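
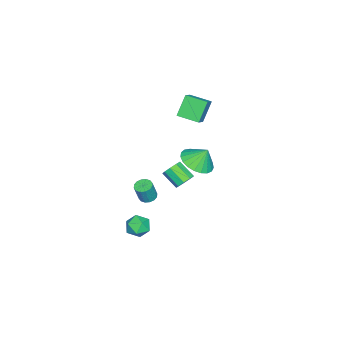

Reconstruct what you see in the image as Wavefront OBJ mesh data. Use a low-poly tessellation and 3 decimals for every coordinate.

v 0.987 3.691 1.73
v 1.589 3.547 1.777
v 1.314 2.625 2.476
v 0.713 2.769 2.43
v 1.479 3.815 2.087
v 1.204 2.893 2.786
v 1.14 4.025 2.23
v 0.865 3.103 2.93
v 0.729 4.079 2.139
v 0.454 3.156 2.839
v 0.439 3.951 1.857
v 0.164 3.029 2.557
v 0.406 3.702 1.516
v 0.131 2.779 2.216
v 0.645 3.448 1.274
v 0.37 2.525 1.974
v 1.044 3.307 1.246
v 0.769 2.385 1.946
v 1.417 3.347 1.445
v 1.142 2.424 2.145
v 2.778 2.345 -0.498
v 3.51 2.266 -0.248
v 3.01 1.534 -1.432
v 3.742 1.455 -1.182
v 3.154 1.172 -0.759
v 3.011 1.673 -0.181
v 3.509 2.127 -1.499
v 3.366 2.628 -0.921
v 3.962 2.131 -0.867
v 3.743 1.541 -0.409
v 2.777 2.259 -1.271
v 2.558 1.669 -0.813
v -3.258 2.635 0.017
v -2.731 1.847 0.533
v -3.402 3.225 1.063
v -2.397 2.125 0.423
v -2.211 2.492 0.242
v -2.207 2.884 0.022
v -2.384 3.232 -0.199
v -2.712 3.478 -0.382
v -3.135 3.577 -0.497
v -3.579 3.514 -0.523
v -3.967 3.299 -0.455
v -4.233 2.969 -0.306
v -4.33 2.582 -0.101
v -4.242 2.203 0.124
v -3.983 1.9 0.331
v -3.599 1.723 0.483
v -3.156 1.704 0.555
v -3.976 1.357 3.106
v -4.81 1.536 4.315
v -3.999 2.67 2.895
v -4.832 2.85 4.105
v -3.068 1.47 3.715
v -3.901 1.65 4.925
v -3.09 2.784 3.505
v -3.924 2.963 4.714
v 3.498 2.614 2.093
v 3.909 2.902 2.003
v 4.233 2.775 3.078
v 3.822 2.486 3.167
v 3.722 3.072 2.079
v 4.046 2.944 3.154
v 3.474 3.119 2.159
v 3.799 2.991 3.234
v 3.234 3.03 2.222
v 3.558 2.903 3.297
v 3.064 2.83 2.249
v 3.388 2.703 3.324
v 3.01 2.572 2.235
v 3.334 2.445 3.31
v 3.087 2.325 2.182
v 3.411 2.198 3.257
v 3.274 2.156 2.106
v 3.598 2.028 3.181
v 3.521 2.109 2.026
v 3.846 1.981 3.101
v 3.762 2.197 1.963
v 4.086 2.07 3.038
v 3.932 2.397 1.936
v 4.256 2.27 3.011
v 3.986 2.655 1.95
v 4.31 2.528 3.025
f 2 1 5
f 2 5 3
f 3 5 6
f 3 6 4
f 5 1 7
f 5 7 6
f 6 7 8
f 6 8 4
f 7 1 9
f 7 9 8
f 8 9 10
f 8 10 4
f 9 1 11
f 9 11 10
f 10 11 12
f 10 12 4
f 11 1 13
f 11 13 12
f 12 13 14
f 12 14 4
f 13 1 15
f 13 15 14
f 14 15 16
f 14 16 4
f 15 1 17
f 15 17 16
f 16 17 18
f 16 18 4
f 17 1 19
f 17 19 18
f 18 19 20
f 18 20 4
f 19 1 2
f 19 2 20
f 20 2 3
f 20 3 4
f 21 32 26
f 21 26 22
f 21 22 28
f 21 28 31
f 21 31 32
f 22 26 30
f 26 32 25
f 32 31 23
f 31 28 27
f 28 22 29
f 24 30 25
f 24 25 23
f 24 23 27
f 24 27 29
f 24 29 30
f 25 30 26
f 23 25 32
f 27 23 31
f 29 27 28
f 30 29 22
f 34 33 36
f 34 36 35
f 36 33 37
f 36 37 35
f 37 33 38
f 37 38 35
f 38 33 39
f 38 39 35
f 39 33 40
f 39 40 35
f 40 33 41
f 40 41 35
f 41 33 42
f 41 42 35
f 42 33 43
f 42 43 35
f 43 33 44
f 43 44 35
f 44 33 45
f 44 45 35
f 45 33 46
f 45 46 35
f 46 33 47
f 46 47 35
f 47 33 48
f 47 48 35
f 48 33 49
f 48 49 35
f 49 33 34
f 49 34 35
f 51 53 50
f 54 51 50
f 50 53 52
f 52 54 50
f 51 57 53
f 55 51 54
f 55 57 51
f 53 57 52
f 56 54 52
f 52 57 56
f 56 55 54
f 57 55 56
f 59 58 62
f 59 62 60
f 60 62 63
f 60 63 61
f 62 58 64
f 62 64 63
f 63 64 65
f 63 65 61
f 64 58 66
f 64 66 65
f 65 66 67
f 65 67 61
f 66 58 68
f 66 68 67
f 67 68 69
f 67 69 61
f 68 58 70
f 68 70 69
f 69 70 71
f 69 71 61
f 70 58 72
f 70 72 71
f 71 72 73
f 71 73 61
f 72 58 74
f 72 74 73
f 73 74 75
f 73 75 61
f 74 58 76
f 74 76 75
f 75 76 77
f 75 77 61
f 76 58 78
f 76 78 77
f 77 78 79
f 77 79 61
f 78 58 80
f 78 80 79
f 79 80 81
f 79 81 61
f 80 58 82
f 80 82 81
f 81 82 83
f 81 83 61
f 82 58 59
f 82 59 83
f 83 59 60
f 83 60 61



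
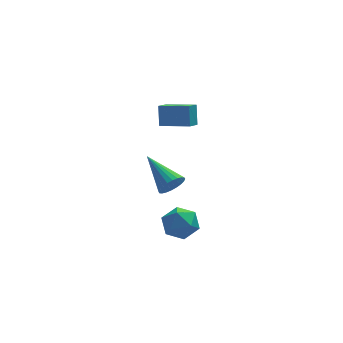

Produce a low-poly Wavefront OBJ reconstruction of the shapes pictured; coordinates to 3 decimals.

v 3.353 2.21 2.046
v 3.391 2.795 3.127
v 1.925 3.025 1.655
v 1.963 3.61 2.737
v 3.817 2.85 1.683
v 3.855 3.435 2.765
v 2.389 3.665 1.293
v 2.427 4.25 2.374
v 1.241 -2.876 -0.733
v 1.732 -2.315 -1.413
v 2.508 -3.905 -0.667
v 2.999 -3.344 -1.347
v 2.84 -2.986 -0.417
v 2.057 -2.35 -0.457
v 2.183 -3.87 -1.623
v 1.4 -3.234 -1.663
v 2.314 -2.929 -1.963
v 2.72 -2.382 -1.218
v 1.52 -3.838 -0.862
v 1.926 -3.291 -0.117
v 1.855 -2.088 0.957
v 2.14 -1.629 0.437
v 0.885 -0.392 1.923
v 1.885 -1.705 0.313
v 1.626 -1.838 0.288
v 1.402 -2.01 0.365
v 1.247 -2.194 0.531
v 1.184 -2.362 0.763
v 1.224 -2.488 1.024
v 1.36 -2.553 1.275
v 1.571 -2.547 1.478
v 1.825 -2.472 1.601
v 2.084 -2.338 1.626
v 2.308 -2.166 1.55
v 2.464 -1.983 1.383
v 2.526 -1.815 1.151
v 2.486 -1.689 0.89
v 2.351 -1.624 0.639
f 2 4 1
f 5 2 1
f 1 4 3
f 3 5 1
f 2 8 4
f 6 2 5
f 6 8 2
f 4 8 3
f 7 5 3
f 3 8 7
f 7 6 5
f 8 6 7
f 9 20 14
f 9 14 10
f 9 10 16
f 9 16 19
f 9 19 20
f 10 14 18
f 14 20 13
f 20 19 11
f 19 16 15
f 16 10 17
f 12 18 13
f 12 13 11
f 12 11 15
f 12 15 17
f 12 17 18
f 13 18 14
f 11 13 20
f 15 11 19
f 17 15 16
f 18 17 10
f 22 21 24
f 22 24 23
f 24 21 25
f 24 25 23
f 25 21 26
f 25 26 23
f 26 21 27
f 26 27 23
f 27 21 28
f 27 28 23
f 28 21 29
f 28 29 23
f 29 21 30
f 29 30 23
f 30 21 31
f 30 31 23
f 31 21 32
f 31 32 23
f 32 21 33
f 32 33 23
f 33 21 34
f 33 34 23
f 34 21 35
f 34 35 23
f 35 21 36
f 35 36 23
f 36 21 37
f 36 37 23
f 37 21 38
f 37 38 23
f 38 21 22
f 38 22 23



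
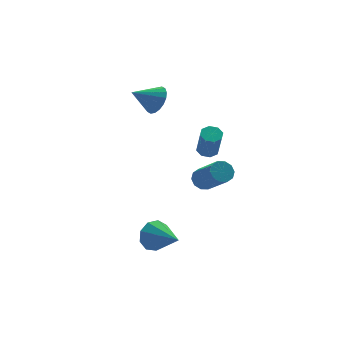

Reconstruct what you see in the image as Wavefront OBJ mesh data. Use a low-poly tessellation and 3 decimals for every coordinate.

v -1.931 -3.082 -3.631
v -1.578 -2.685 -2.868
v -1.389 -4.798 -2.989
v -2.187 -2.841 -2.77
v -2.676 -3.11 -3.075
v -2.817 -3.366 -3.64
v -2.543 -3.489 -4.201
v -1.983 -3.423 -4.495
v -1.399 -3.197 -4.385
v -1.063 -2.917 -3.922
v -1.134 -2.715 -3.323
v 0.55 2.644 2.29
v 0.944 2.218 2.99
v -0.75 2.756 3.09
v 1.024 2.608 3.065
v 1.01 3.005 2.987
v 0.905 3.33 2.771
v 0.729 3.52 2.459
v 0.518 3.537 2.114
v 0.313 3.376 1.804
v 0.155 3.071 1.59
v 0.075 2.681 1.514
v 0.089 2.284 1.593
v 0.194 1.958 1.809
v 0.37 1.768 2.121
v 0.581 1.752 2.466
v 0.786 1.912 2.776
v 2.163 -0.18 -0.154
v 2.644 0.119 0.013
v 2.537 -0.581 1.58
v 2.057 -0.88 1.414
v 2.262 0.349 0.089
v 2.156 -0.352 1.657
v 1.823 0.268 0.023
v 1.716 -0.432 1.591
v 1.583 -0.075 -0.146
v 1.476 -0.775 1.421
v 1.683 -0.479 -0.32
v 1.576 -1.179 1.247
v 2.064 -0.708 -0.397
v 1.958 -1.409 1.171
v 2.504 -0.628 -0.331
v 2.397 -1.328 1.237
v 2.744 -0.285 -0.161
v 2.637 -0.985 1.406
v 2.314 0.653 -2.918
v 2.937 0.913 -2.778
v 3.27 -0.653 -1.343
v 2.646 -0.913 -1.482
v 2.657 1.095 -2.514
v 2.989 -0.47 -1.079
v 2.245 1.109 -2.404
v 2.578 -0.457 -0.969
v 1.859 0.948 -2.49
v 2.192 -0.618 -1.055
v 1.647 0.675 -2.739
v 1.98 -0.891 -1.304
v 1.69 0.393 -3.057
v 2.023 -1.173 -1.622
v 1.971 0.21 -3.321
v 2.303 -1.355 -1.886
v 2.382 0.197 -3.431
v 2.715 -1.369 -1.996
v 2.768 0.358 -3.345
v 3.101 -1.208 -1.91
v 2.98 0.631 -3.096
v 3.313 -0.935 -1.661
f 2 1 4
f 2 4 3
f 4 1 5
f 4 5 3
f 5 1 6
f 5 6 3
f 6 1 7
f 6 7 3
f 7 1 8
f 7 8 3
f 8 1 9
f 8 9 3
f 9 1 10
f 9 10 3
f 10 1 11
f 10 11 3
f 11 1 2
f 11 2 3
f 13 12 15
f 13 15 14
f 15 12 16
f 15 16 14
f 16 12 17
f 16 17 14
f 17 12 18
f 17 18 14
f 18 12 19
f 18 19 14
f 19 12 20
f 19 20 14
f 20 12 21
f 20 21 14
f 21 12 22
f 21 22 14
f 22 12 23
f 22 23 14
f 23 12 24
f 23 24 14
f 24 12 25
f 24 25 14
f 25 12 26
f 25 26 14
f 26 12 27
f 26 27 14
f 27 12 13
f 27 13 14
f 29 28 32
f 29 32 30
f 30 32 33
f 30 33 31
f 32 28 34
f 32 34 33
f 33 34 35
f 33 35 31
f 34 28 36
f 34 36 35
f 35 36 37
f 35 37 31
f 36 28 38
f 36 38 37
f 37 38 39
f 37 39 31
f 38 28 40
f 38 40 39
f 39 40 41
f 39 41 31
f 40 28 42
f 40 42 41
f 41 42 43
f 41 43 31
f 42 28 44
f 42 44 43
f 43 44 45
f 43 45 31
f 44 28 29
f 44 29 45
f 45 29 30
f 45 30 31
f 47 46 50
f 47 50 48
f 48 50 51
f 48 51 49
f 50 46 52
f 50 52 51
f 51 52 53
f 51 53 49
f 52 46 54
f 52 54 53
f 53 54 55
f 53 55 49
f 54 46 56
f 54 56 55
f 55 56 57
f 55 57 49
f 56 46 58
f 56 58 57
f 57 58 59
f 57 59 49
f 58 46 60
f 58 60 59
f 59 60 61
f 59 61 49
f 60 46 62
f 60 62 61
f 61 62 63
f 61 63 49
f 62 46 64
f 62 64 63
f 63 64 65
f 63 65 49
f 64 46 66
f 64 66 65
f 65 66 67
f 65 67 49
f 66 46 47
f 66 47 67
f 67 47 48
f 67 48 49



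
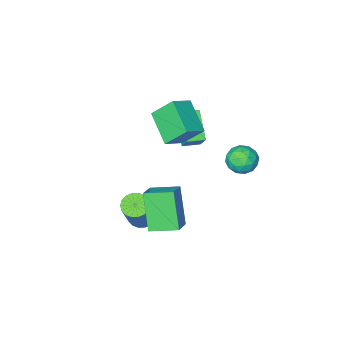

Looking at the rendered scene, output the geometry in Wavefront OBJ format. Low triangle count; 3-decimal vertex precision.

v 0.375 3.109 0.439
v 0.041 2.07 2.245
v 1.15 3.811 0.987
v 0.815 2.772 2.793
v 1.445 2.188 0.107
v 1.11 1.149 1.913
v 2.219 2.89 0.655
v 1.885 1.851 2.461
v -2.164 -1.369 1.76
v -2.389 -3.03 2.717
v -2.91 -0.588 2.94
v -3.135 -2.249 3.897
v -1.085 -1.191 2.323
v -1.31 -2.852 3.28
v -1.831 -0.41 3.503
v -2.056 -2.071 4.46
v -4.293 1.945 1.693
v -3.787 2.297 2.281
v -3.593 0.763 1.799
v -3.087 1.115 2.387
v -3.904 0.955 2.569
v -4.336 1.686 2.503
v -3.044 1.374 1.577
v -3.476 2.105 1.511
v -3.015 1.944 2.209
v -3.547 1.685 2.822
v -3.833 1.375 1.258
v -4.365 1.116 1.871
v -4.101 2.225 1.977
v -3.279 0.835 2.103
v -3.759 0.741 2.209
v -3.462 0.948 2.555
v -4.424 1.866 2.108
v -4.127 2.073 2.453
v -4.196 1.283 2.623
v -3.253 0.987 1.627
v -2.956 1.194 1.972
v -3.918 2.112 1.525
v -3.621 2.319 1.871
v -3.184 1.777 1.457
v -3.35 2.225 2.281
v -2.939 1.529 2.344
v -2.913 1.682 1.868
v -3.167 2.112 1.829
v -3.663 2.072 2.641
v -3.252 1.377 2.704
v -3.732 1.283 2.81
v -3.986 1.713 2.772
v -3.209 1.865 2.599
v -4.128 1.683 1.376
v -3.717 0.988 1.439
v -3.394 1.347 1.308
v -3.648 1.777 1.27
v -4.441 1.531 1.736
v -4.03 0.835 1.799
v -4.213 0.948 2.251
v -4.467 1.378 2.212
v -4.171 1.195 1.481
v -3.874 -2.478 0.001
v -4.348 -3.849 1.067
v -3.742 -1.787 0.948
v -4.216 -3.158 2.014
v -2.964 -2.742 0.066
v -3.438 -4.113 1.132
v -2.832 -2.051 1.013
v -3.306 -3.422 2.079
v 0.892 -0.024 -1.33
v 1.331 0.394 -1.681
v 2.106 1.142 0.179
v 1.668 0.724 0.53
v 1.077 0.572 -1.647
v 1.852 1.32 0.213
v 0.787 0.632 -1.55
v 1.562 1.38 0.31
v 0.518 0.562 -1.41
v 1.293 1.31 0.45
v 0.323 0.376 -1.254
v 1.098 1.124 0.607
v 0.241 0.11 -1.113
v 1.016 0.859 0.748
v 0.288 -0.182 -1.015
v 1.063 0.567 0.846
v 0.454 -0.442 -0.979
v 1.229 0.306 0.881
v 0.708 -0.62 -1.013
v 1.483 0.128 0.847
v 0.998 -0.68 -1.11
v 1.773 0.068 0.75
v 1.267 -0.61 -1.25
v 2.042 0.138 0.61
v 1.462 -0.424 -1.407
v 2.237 0.324 0.454
v 1.544 -0.159 -1.548
v 2.319 0.59 0.313
v 1.497 0.133 -1.646
v 2.272 0.882 0.215
f 2 4 1
f 5 2 1
f 1 4 3
f 3 5 1
f 2 8 4
f 6 2 5
f 6 8 2
f 4 8 3
f 7 5 3
f 3 8 7
f 7 6 5
f 8 6 7
f 10 12 9
f 13 10 9
f 9 12 11
f 11 13 9
f 10 16 12
f 14 10 13
f 14 16 10
f 12 16 11
f 15 13 11
f 11 16 15
f 15 14 13
f 16 14 15
f 17 54 33
f 54 28 57
f 33 57 22
f 54 57 33
f 17 33 29
f 33 22 34
f 29 34 18
f 33 34 29
f 17 29 38
f 29 18 39
f 38 39 24
f 29 39 38
f 17 38 50
f 38 24 53
f 50 53 27
f 38 53 50
f 17 50 54
f 50 27 58
f 54 58 28
f 50 58 54
f 18 34 45
f 34 22 48
f 45 48 26
f 34 48 45
f 22 57 35
f 57 28 56
f 35 56 21
f 57 56 35
f 28 58 55
f 58 27 51
f 55 51 19
f 58 51 55
f 27 53 52
f 53 24 40
f 52 40 23
f 53 40 52
f 24 39 44
f 39 18 41
f 44 41 25
f 39 41 44
f 20 46 32
f 46 26 47
f 32 47 21
f 46 47 32
f 20 32 30
f 32 21 31
f 30 31 19
f 32 31 30
f 20 30 37
f 30 19 36
f 37 36 23
f 30 36 37
f 20 37 42
f 37 23 43
f 42 43 25
f 37 43 42
f 20 42 46
f 42 25 49
f 46 49 26
f 42 49 46
f 21 47 35
f 47 26 48
f 35 48 22
f 47 48 35
f 19 31 55
f 31 21 56
f 55 56 28
f 31 56 55
f 23 36 52
f 36 19 51
f 52 51 27
f 36 51 52
f 25 43 44
f 43 23 40
f 44 40 24
f 43 40 44
f 26 49 45
f 49 25 41
f 45 41 18
f 49 41 45
f 60 62 59
f 63 60 59
f 59 62 61
f 61 63 59
f 60 66 62
f 64 60 63
f 64 66 60
f 62 66 61
f 65 63 61
f 61 66 65
f 65 64 63
f 66 64 65
f 68 67 71
f 68 71 69
f 69 71 72
f 69 72 70
f 71 67 73
f 71 73 72
f 72 73 74
f 72 74 70
f 73 67 75
f 73 75 74
f 74 75 76
f 74 76 70
f 75 67 77
f 75 77 76
f 76 77 78
f 76 78 70
f 77 67 79
f 77 79 78
f 78 79 80
f 78 80 70
f 79 67 81
f 79 81 80
f 80 81 82
f 80 82 70
f 81 67 83
f 81 83 82
f 82 83 84
f 82 84 70
f 83 67 85
f 83 85 84
f 84 85 86
f 84 86 70
f 85 67 87
f 85 87 86
f 86 87 88
f 86 88 70
f 87 67 89
f 87 89 88
f 88 89 90
f 88 90 70
f 89 67 91
f 89 91 90
f 90 91 92
f 90 92 70
f 91 67 93
f 91 93 92
f 92 93 94
f 92 94 70
f 93 67 95
f 93 95 94
f 94 95 96
f 94 96 70
f 95 67 68
f 95 68 96
f 96 68 69
f 96 69 70



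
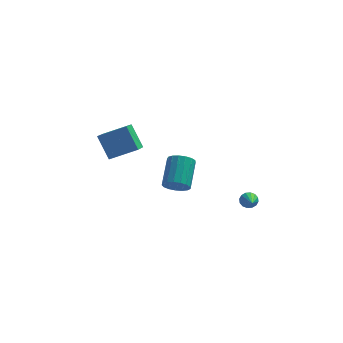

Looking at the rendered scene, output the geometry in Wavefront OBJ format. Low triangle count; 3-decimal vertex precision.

v -0.486 -1.861 -3.154
v 0.089 -1.622 -3.59
v 0.26 -0.12 -2.542
v -0.314 -0.359 -2.106
v -0.205 -1.478 -3.748
v -0.034 0.024 -2.699
v -0.564 -1.422 -3.77
v -0.393 0.08 -2.721
v -0.905 -1.467 -3.651
v -0.734 0.035 -2.602
v -1.15 -1.601 -3.418
v -0.978 -0.099 -2.369
v -1.242 -1.796 -3.125
v -1.071 -0.294 -2.076
v -1.161 -2.005 -2.838
v -0.99 -0.503 -1.789
v -0.926 -2.181 -2.624
v -0.755 -0.679 -1.575
v -0.589 -2.284 -2.532
v -0.418 -0.782 -1.483
v -0.229 -2.29 -2.582
v -0.058 -0.788 -1.533
v 0.072 -2.198 -2.763
v 0.243 -0.696 -1.714
v 0.246 -2.028 -3.034
v 0.417 -0.526 -1.985
v 0.252 -1.821 -3.333
v 0.423 -0.319 -2.284
v 3.307 -2.616 -3.509
v 3.492 -2.82 -3.926
v 3.513 -4.104 -2.691
v 3.697 -2.723 -3.802
v 3.798 -2.598 -3.599
v 3.767 -2.477 -3.372
v 3.613 -2.394 -3.182
v 3.377 -2.37 -3.079
v 3.122 -2.412 -3.091
v 2.916 -2.509 -3.215
v 2.815 -2.634 -3.418
v 2.846 -2.755 -3.645
v 3.001 -2.838 -3.836
v 3.237 -2.862 -3.938
v -5.058 2.388 -2.263
v -3.499 2.635 -1.58
v -4.939 4.013 -3.12
v -3.38 4.259 -2.436
v -4.36 1.641 -3.584
v -2.801 1.887 -2.9
v -4.241 3.265 -4.44
v -2.682 3.512 -3.757
f 2 1 5
f 2 5 3
f 3 5 6
f 3 6 4
f 5 1 7
f 5 7 6
f 6 7 8
f 6 8 4
f 7 1 9
f 7 9 8
f 8 9 10
f 8 10 4
f 9 1 11
f 9 11 10
f 10 11 12
f 10 12 4
f 11 1 13
f 11 13 12
f 12 13 14
f 12 14 4
f 13 1 15
f 13 15 14
f 14 15 16
f 14 16 4
f 15 1 17
f 15 17 16
f 16 17 18
f 16 18 4
f 17 1 19
f 17 19 18
f 18 19 20
f 18 20 4
f 19 1 21
f 19 21 20
f 20 21 22
f 20 22 4
f 21 1 23
f 21 23 22
f 22 23 24
f 22 24 4
f 23 1 25
f 23 25 24
f 24 25 26
f 24 26 4
f 25 1 27
f 25 27 26
f 26 27 28
f 26 28 4
f 27 1 2
f 27 2 28
f 28 2 3
f 28 3 4
f 30 29 32
f 30 32 31
f 32 29 33
f 32 33 31
f 33 29 34
f 33 34 31
f 34 29 35
f 34 35 31
f 35 29 36
f 35 36 31
f 36 29 37
f 36 37 31
f 37 29 38
f 37 38 31
f 38 29 39
f 38 39 31
f 39 29 40
f 39 40 31
f 40 29 41
f 40 41 31
f 41 29 42
f 41 42 31
f 42 29 30
f 42 30 31
f 44 46 43
f 47 44 43
f 43 46 45
f 45 47 43
f 44 50 46
f 48 44 47
f 48 50 44
f 46 50 45
f 49 47 45
f 45 50 49
f 49 48 47
f 50 48 49



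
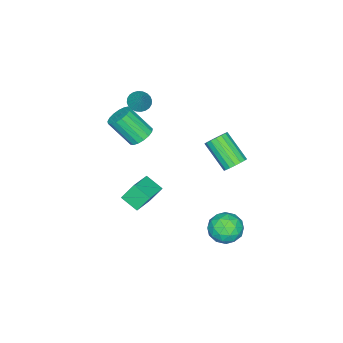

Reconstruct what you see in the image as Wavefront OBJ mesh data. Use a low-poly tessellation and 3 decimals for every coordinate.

v -0.669 -4.129 2.314
v -0.06 -3.978 1.904
v 0.009 -3.411 3.586
v -0.222 -3.739 1.856
v -0.452 -3.56 1.877
v -0.716 -3.467 1.965
v -0.972 -3.476 2.106
v -1.182 -3.583 2.279
v -1.314 -3.774 2.457
v -1.348 -4.019 2.614
v -1.278 -4.281 2.725
v -1.116 -4.52 2.773
v -0.885 -4.699 2.752
v -0.622 -4.791 2.664
v -0.366 -4.783 2.522
v -0.156 -4.675 2.35
v -0.024 -4.484 2.171
v 0.01 -4.239 2.015
v 1.195 3.654 1.637
v 1.808 3.278 1.39
v 1.397 1.71 2.756
v 0.785 2.086 3.003
v 1.935 3.483 1.663
v 1.525 1.915 3.029
v 1.893 3.726 1.929
v 1.482 2.158 3.296
v 1.691 3.953 2.129
v 1.28 2.385 3.496
v 1.375 4.112 2.216
v 0.965 2.544 3.583
v 1.018 4.165 2.171
v 0.608 2.597 3.537
v 0.702 4.102 2.003
v 0.291 2.534 3.369
v 0.499 3.936 1.751
v 0.088 2.368 3.117
v 0.455 3.705 1.473
v 0.044 2.137 2.839
v 0.581 3.463 1.233
v 0.17 1.895 2.599
v 0.847 3.264 1.085
v 0.437 1.696 2.451
v 1.194 3.155 1.064
v 0.783 1.587 2.43
v 1.54 3.16 1.174
v 1.13 1.592 2.54
v 2.679 4.858 -3.008
v 3.096 4.278 -3.877
v 1.764 3.382 -2.463
v 2.181 2.802 -3.332
v 2.858 3.121 -2.492
v 3.424 4.033 -2.829
v 1.436 3.627 -3.511
v 2.002 4.539 -3.848
v 2.328 3.517 -4.188
v 3.207 3.205 -3.558
v 1.653 4.455 -2.782
v 2.532 4.143 -2.152
v 2.968 4.698 -3.49
v 1.892 2.962 -2.85
v 2.29 3.15 -2.356
v 2.535 2.809 -2.867
v 3.16 4.554 -2.874
v 3.406 4.213 -3.385
v 3.265 3.533 -2.571
v 1.454 3.447 -2.955
v 1.7 3.106 -3.466
v 2.325 4.851 -3.473
v 2.57 4.51 -3.984
v 1.595 4.127 -3.769
v 2.762 3.91 -4.184
v 2.224 3.042 -3.864
v 1.786 3.527 -3.969
v 2.119 4.063 -4.167
v 3.278 3.726 -3.814
v 2.74 2.858 -3.494
v 3.138 3.046 -3
v 3.471 3.582 -3.198
v 2.827 3.279 -3.997
v 2.12 4.802 -2.846
v 1.582 3.934 -2.526
v 1.389 4.078 -3.142
v 1.722 4.614 -3.34
v 2.636 4.618 -2.476
v 2.098 3.75 -2.156
v 2.741 3.597 -2.173
v 3.074 4.133 -2.371
v 2.033 4.381 -2.343
v 2.195 -2.07 2.184
v 2.735 -1.515 2.509
v 3.106 -2.795 4.08
v 2.565 -3.35 3.756
v 2.383 -1.414 2.674
v 2.753 -2.694 4.246
v 1.987 -1.464 2.727
v 2.358 -2.743 4.298
v 1.639 -1.652 2.656
v 2.01 -2.932 4.227
v 1.419 -1.936 2.476
v 1.789 -3.216 4.048
v 1.376 -2.251 2.23
v 1.746 -3.531 3.801
v 1.521 -2.525 1.973
v 1.891 -3.804 3.544
v 1.82 -2.694 1.765
v 2.19 -3.974 3.336
v 2.205 -2.72 1.653
v 2.575 -4 3.224
v 2.588 -2.598 1.662
v 2.958 -3.877 3.233
v 2.881 -2.354 1.791
v 3.251 -3.634 3.362
v 3.016 -2.046 2.011
v 3.387 -3.326 3.582
v 2.964 -1.743 2.27
v 3.334 -3.023 3.841
v 2.764 -0.253 -1.334
v 2.728 -1.371 -0.752
v 4.417 -0.004 -0.752
v 4.381 -1.121 -0.17
v 3.239 -0.839 -2.43
v 3.203 -1.956 -1.848
v 4.892 -0.589 -1.848
v 4.856 -1.707 -1.266
f 2 1 4
f 2 4 3
f 4 1 5
f 4 5 3
f 5 1 6
f 5 6 3
f 6 1 7
f 6 7 3
f 7 1 8
f 7 8 3
f 8 1 9
f 8 9 3
f 9 1 10
f 9 10 3
f 10 1 11
f 10 11 3
f 11 1 12
f 11 12 3
f 12 1 13
f 12 13 3
f 13 1 14
f 13 14 3
f 14 1 15
f 14 15 3
f 15 1 16
f 15 16 3
f 16 1 17
f 16 17 3
f 17 1 18
f 17 18 3
f 18 1 2
f 18 2 3
f 20 19 23
f 20 23 21
f 21 23 24
f 21 24 22
f 23 19 25
f 23 25 24
f 24 25 26
f 24 26 22
f 25 19 27
f 25 27 26
f 26 27 28
f 26 28 22
f 27 19 29
f 27 29 28
f 28 29 30
f 28 30 22
f 29 19 31
f 29 31 30
f 30 31 32
f 30 32 22
f 31 19 33
f 31 33 32
f 32 33 34
f 32 34 22
f 33 19 35
f 33 35 34
f 34 35 36
f 34 36 22
f 35 19 37
f 35 37 36
f 36 37 38
f 36 38 22
f 37 19 39
f 37 39 38
f 38 39 40
f 38 40 22
f 39 19 41
f 39 41 40
f 40 41 42
f 40 42 22
f 41 19 43
f 41 43 42
f 42 43 44
f 42 44 22
f 43 19 45
f 43 45 44
f 44 45 46
f 44 46 22
f 45 19 20
f 45 20 46
f 46 20 21
f 46 21 22
f 47 84 63
f 84 58 87
f 63 87 52
f 84 87 63
f 47 63 59
f 63 52 64
f 59 64 48
f 63 64 59
f 47 59 68
f 59 48 69
f 68 69 54
f 59 69 68
f 47 68 80
f 68 54 83
f 80 83 57
f 68 83 80
f 47 80 84
f 80 57 88
f 84 88 58
f 80 88 84
f 48 64 75
f 64 52 78
f 75 78 56
f 64 78 75
f 52 87 65
f 87 58 86
f 65 86 51
f 87 86 65
f 58 88 85
f 88 57 81
f 85 81 49
f 88 81 85
f 57 83 82
f 83 54 70
f 82 70 53
f 83 70 82
f 54 69 74
f 69 48 71
f 74 71 55
f 69 71 74
f 50 76 62
f 76 56 77
f 62 77 51
f 76 77 62
f 50 62 60
f 62 51 61
f 60 61 49
f 62 61 60
f 50 60 67
f 60 49 66
f 67 66 53
f 60 66 67
f 50 67 72
f 67 53 73
f 72 73 55
f 67 73 72
f 50 72 76
f 72 55 79
f 76 79 56
f 72 79 76
f 51 77 65
f 77 56 78
f 65 78 52
f 77 78 65
f 49 61 85
f 61 51 86
f 85 86 58
f 61 86 85
f 53 66 82
f 66 49 81
f 82 81 57
f 66 81 82
f 55 73 74
f 73 53 70
f 74 70 54
f 73 70 74
f 56 79 75
f 79 55 71
f 75 71 48
f 79 71 75
f 90 89 93
f 90 93 91
f 91 93 94
f 91 94 92
f 93 89 95
f 93 95 94
f 94 95 96
f 94 96 92
f 95 89 97
f 95 97 96
f 96 97 98
f 96 98 92
f 97 89 99
f 97 99 98
f 98 99 100
f 98 100 92
f 99 89 101
f 99 101 100
f 100 101 102
f 100 102 92
f 101 89 103
f 101 103 102
f 102 103 104
f 102 104 92
f 103 89 105
f 103 105 104
f 104 105 106
f 104 106 92
f 105 89 107
f 105 107 106
f 106 107 108
f 106 108 92
f 107 89 109
f 107 109 108
f 108 109 110
f 108 110 92
f 109 89 111
f 109 111 110
f 110 111 112
f 110 112 92
f 111 89 113
f 111 113 112
f 112 113 114
f 112 114 92
f 113 89 115
f 113 115 114
f 114 115 116
f 114 116 92
f 115 89 90
f 115 90 116
f 116 90 91
f 116 91 92
f 118 120 117
f 121 118 117
f 117 120 119
f 119 121 117
f 118 124 120
f 122 118 121
f 122 124 118
f 120 124 119
f 123 121 119
f 119 124 123
f 123 122 121
f 124 122 123



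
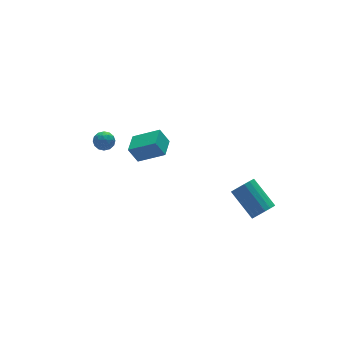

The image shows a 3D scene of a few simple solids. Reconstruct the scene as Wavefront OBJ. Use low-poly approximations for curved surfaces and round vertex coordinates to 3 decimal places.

v 2.82 -4.299 -4.145
v 3.556 -4.348 -3.836
v 3.156 -2.631 -2.606
v 2.42 -2.581 -2.915
v 3.6 -4.12 -4.141
v 3.2 -2.403 -2.911
v 3.465 -3.933 -4.446
v 3.064 -2.215 -3.216
v 3.182 -3.829 -4.683
v 2.781 -2.112 -3.453
v 2.816 -3.834 -4.796
v 2.416 -2.116 -3.566
v 2.451 -3.944 -4.76
v 2.051 -2.227 -3.53
v 2.171 -4.136 -4.583
v 1.771 -2.419 -3.353
v 2.039 -4.365 -4.306
v 1.639 -2.648 -3.076
v 2.087 -4.579 -3.992
v 1.687 -2.862 -2.762
v 2.302 -4.729 -3.713
v 1.902 -3.011 -2.483
v 2.636 -4.78 -3.533
v 2.236 -3.062 -2.303
v 3.012 -4.721 -3.493
v 2.612 -3.003 -2.263
v 3.344 -4.565 -3.603
v 2.944 -2.847 -2.373
v -4.341 2.737 0.358
v -3.675 2.766 0.511
v -4.145 1.894 -0.331
v -3.479 1.923 -0.178
v -3.929 1.712 0.292
v -4.05 2.233 0.717
v -3.77 2.427 -0.537
v -3.891 2.948 -0.112
v -3.322 2.574 -0.042
v -3.421 2.133 0.47
v -4.399 2.527 -0.29
v -4.498 2.086 0.222
v -4.025 2.825 0.495
v -3.795 1.835 -0.315
v -4.059 1.711 -0.039
v -3.668 1.728 0.051
v -4.245 2.512 0.616
v -3.854 2.53 0.706
v -4.004 1.91 0.577
v -3.966 2.13 -0.526
v -3.575 2.148 -0.436
v -4.152 2.932 0.129
v -3.761 2.949 0.219
v -3.816 2.75 -0.397
v -3.427 2.73 0.26
v -3.312 2.235 -0.145
v -3.482 2.53 -0.357
v -3.553 2.837 -0.106
v -3.484 2.471 0.561
v -3.369 1.975 0.156
v -3.634 1.851 0.432
v -3.705 2.157 0.682
v -3.277 2.358 0.236
v -4.451 2.685 0.024
v -4.336 2.189 -0.381
v -4.115 2.503 -0.502
v -4.186 2.809 -0.252
v -4.508 2.425 0.325
v -4.393 1.93 -0.08
v -4.267 1.823 0.286
v -4.338 2.13 0.537
v -4.543 2.302 -0.056
v 0.097 2.386 -3.116
v -0.359 2.742 -2.088
v -1.179 3.44 -4.049
v -1.635 3.797 -3.021
v 0.975 3.463 -3.099
v 0.519 3.82 -2.071
v -0.301 4.518 -4.032
v -0.757 4.874 -3.004
f 2 1 5
f 2 5 3
f 3 5 6
f 3 6 4
f 5 1 7
f 5 7 6
f 6 7 8
f 6 8 4
f 7 1 9
f 7 9 8
f 8 9 10
f 8 10 4
f 9 1 11
f 9 11 10
f 10 11 12
f 10 12 4
f 11 1 13
f 11 13 12
f 12 13 14
f 12 14 4
f 13 1 15
f 13 15 14
f 14 15 16
f 14 16 4
f 15 1 17
f 15 17 16
f 16 17 18
f 16 18 4
f 17 1 19
f 17 19 18
f 18 19 20
f 18 20 4
f 19 1 21
f 19 21 20
f 20 21 22
f 20 22 4
f 21 1 23
f 21 23 22
f 22 23 24
f 22 24 4
f 23 1 25
f 23 25 24
f 24 25 26
f 24 26 4
f 25 1 27
f 25 27 26
f 26 27 28
f 26 28 4
f 27 1 2
f 27 2 28
f 28 2 3
f 28 3 4
f 29 66 45
f 66 40 69
f 45 69 34
f 66 69 45
f 29 45 41
f 45 34 46
f 41 46 30
f 45 46 41
f 29 41 50
f 41 30 51
f 50 51 36
f 41 51 50
f 29 50 62
f 50 36 65
f 62 65 39
f 50 65 62
f 29 62 66
f 62 39 70
f 66 70 40
f 62 70 66
f 30 46 57
f 46 34 60
f 57 60 38
f 46 60 57
f 34 69 47
f 69 40 68
f 47 68 33
f 69 68 47
f 40 70 67
f 70 39 63
f 67 63 31
f 70 63 67
f 39 65 64
f 65 36 52
f 64 52 35
f 65 52 64
f 36 51 56
f 51 30 53
f 56 53 37
f 51 53 56
f 32 58 44
f 58 38 59
f 44 59 33
f 58 59 44
f 32 44 42
f 44 33 43
f 42 43 31
f 44 43 42
f 32 42 49
f 42 31 48
f 49 48 35
f 42 48 49
f 32 49 54
f 49 35 55
f 54 55 37
f 49 55 54
f 32 54 58
f 54 37 61
f 58 61 38
f 54 61 58
f 33 59 47
f 59 38 60
f 47 60 34
f 59 60 47
f 31 43 67
f 43 33 68
f 67 68 40
f 43 68 67
f 35 48 64
f 48 31 63
f 64 63 39
f 48 63 64
f 37 55 56
f 55 35 52
f 56 52 36
f 55 52 56
f 38 61 57
f 61 37 53
f 57 53 30
f 61 53 57
f 72 74 71
f 75 72 71
f 71 74 73
f 73 75 71
f 72 78 74
f 76 72 75
f 76 78 72
f 74 78 73
f 77 75 73
f 73 78 77
f 77 76 75
f 78 76 77



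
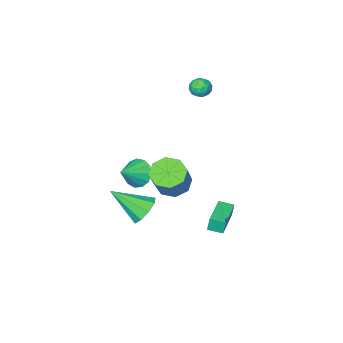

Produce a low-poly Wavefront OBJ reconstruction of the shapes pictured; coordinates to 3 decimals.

v -1.285 2.761 -3.677
v -1.386 2.829 -2.876
v -1.81 3.367 -3.795
v -1.911 3.435 -2.994
v 0.091 3.965 -3.606
v -0.01 4.033 -2.805
v -0.434 4.571 -3.724
v -0.535 4.639 -2.923
v -4.053 -1.644 1.673
v -3.725 -1.501 2.205
v -3.535 -2.539 1.595
v -3.207 -2.396 2.127
v -3.832 -2.532 2.163
v -4.153 -1.979 2.211
v -3.107 -2.061 1.589
v -3.428 -1.508 1.637
v -3.141 -1.759 2.153
v -3.589 -2.05 2.508
v -3.671 -1.99 1.292
v -4.119 -2.281 1.647
v -3.935 -1.494 1.946
v -3.325 -2.546 1.854
v -3.693 -2.626 1.875
v -3.5 -2.542 2.188
v -4.186 -1.775 1.949
v -3.994 -1.69 2.262
v -4.056 -2.297 2.237
v -3.266 -2.35 1.538
v -3.074 -2.265 1.851
v -3.76 -1.498 1.612
v -3.567 -1.414 1.925
v -3.204 -1.743 1.563
v -3.398 -1.561 2.228
v -3.093 -2.087 2.182
v -3.035 -1.891 1.866
v -3.223 -1.565 1.895
v -3.662 -1.732 2.437
v -3.357 -2.258 2.391
v -3.725 -2.338 2.412
v -3.913 -2.013 2.44
v -3.318 -1.884 2.406
v -3.903 -1.782 1.409
v -3.598 -2.308 1.363
v -3.347 -2.027 1.36
v -3.535 -1.702 1.388
v -4.167 -1.953 1.618
v -3.862 -2.479 1.572
v -4.037 -2.475 1.905
v -4.225 -2.149 1.934
v -3.942 -2.156 1.394
v 1.704 0.856 -3.522
v 2.456 1.145 -3.986
v 2.936 -0.356 -2.278
v 2.341 1.533 -3.495
v 1.928 1.603 -3.016
v 1.409 1.324 -2.775
v 1.029 0.826 -2.883
v 0.964 0.342 -3.29
v 1.245 0.098 -3.806
v 1.741 0.209 -4.189
v 2.219 0.622 -4.26
v 1.301 2.798 -0.24
v 2.081 2.938 -0.727
v 2.919 3.762 0.853
v 2.139 3.622 1.34
v 1.628 3.486 -0.773
v 2.467 4.31 0.808
v 0.984 3.631 -0.507
v 1.823 4.455 1.074
v 0.526 3.288 -0.084
v 1.364 4.112 1.496
v 0.521 2.658 0.247
v 1.359 3.482 1.827
v 0.973 2.11 0.292
v 1.812 2.934 1.873
v 1.617 1.965 0.026
v 2.456 2.789 1.607
v 2.076 2.308 -0.396
v 2.914 3.132 1.184
v 2.96 2.25 0.769
v 3.347 1.65 0.307
v 4.06 2.45 1.431
v 3.412 2.063 0.074
v 3.334 2.535 0.061
v 3.137 2.917 0.273
v 2.884 3.087 0.642
v 2.655 2.991 1.052
v 2.522 2.66 1.372
v 2.529 2.198 1.5
v 2.673 1.753 1.396
v 2.907 1.466 1.093
v 3.158 1.427 0.687
f 2 4 1
f 5 2 1
f 1 4 3
f 3 5 1
f 2 8 4
f 6 2 5
f 6 8 2
f 4 8 3
f 7 5 3
f 3 8 7
f 7 6 5
f 8 6 7
f 9 46 25
f 46 20 49
f 25 49 14
f 46 49 25
f 9 25 21
f 25 14 26
f 21 26 10
f 25 26 21
f 9 21 30
f 21 10 31
f 30 31 16
f 21 31 30
f 9 30 42
f 30 16 45
f 42 45 19
f 30 45 42
f 9 42 46
f 42 19 50
f 46 50 20
f 42 50 46
f 10 26 37
f 26 14 40
f 37 40 18
f 26 40 37
f 14 49 27
f 49 20 48
f 27 48 13
f 49 48 27
f 20 50 47
f 50 19 43
f 47 43 11
f 50 43 47
f 19 45 44
f 45 16 32
f 44 32 15
f 45 32 44
f 16 31 36
f 31 10 33
f 36 33 17
f 31 33 36
f 12 38 24
f 38 18 39
f 24 39 13
f 38 39 24
f 12 24 22
f 24 13 23
f 22 23 11
f 24 23 22
f 12 22 29
f 22 11 28
f 29 28 15
f 22 28 29
f 12 29 34
f 29 15 35
f 34 35 17
f 29 35 34
f 12 34 38
f 34 17 41
f 38 41 18
f 34 41 38
f 13 39 27
f 39 18 40
f 27 40 14
f 39 40 27
f 11 23 47
f 23 13 48
f 47 48 20
f 23 48 47
f 15 28 44
f 28 11 43
f 44 43 19
f 28 43 44
f 17 35 36
f 35 15 32
f 36 32 16
f 35 32 36
f 18 41 37
f 41 17 33
f 37 33 10
f 41 33 37
f 52 51 54
f 52 54 53
f 54 51 55
f 54 55 53
f 55 51 56
f 55 56 53
f 56 51 57
f 56 57 53
f 57 51 58
f 57 58 53
f 58 51 59
f 58 59 53
f 59 51 60
f 59 60 53
f 60 51 61
f 60 61 53
f 61 51 52
f 61 52 53
f 63 62 66
f 63 66 64
f 64 66 67
f 64 67 65
f 66 62 68
f 66 68 67
f 67 68 69
f 67 69 65
f 68 62 70
f 68 70 69
f 69 70 71
f 69 71 65
f 70 62 72
f 70 72 71
f 71 72 73
f 71 73 65
f 72 62 74
f 72 74 73
f 73 74 75
f 73 75 65
f 74 62 76
f 74 76 75
f 75 76 77
f 75 77 65
f 76 62 78
f 76 78 77
f 77 78 79
f 77 79 65
f 78 62 63
f 78 63 79
f 79 63 64
f 79 64 65
f 81 80 83
f 81 83 82
f 83 80 84
f 83 84 82
f 84 80 85
f 84 85 82
f 85 80 86
f 85 86 82
f 86 80 87
f 86 87 82
f 87 80 88
f 87 88 82
f 88 80 89
f 88 89 82
f 89 80 90
f 89 90 82
f 90 80 91
f 90 91 82
f 91 80 92
f 91 92 82
f 92 80 81
f 92 81 82



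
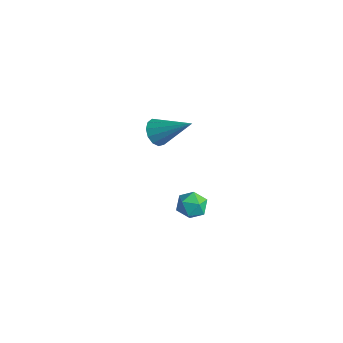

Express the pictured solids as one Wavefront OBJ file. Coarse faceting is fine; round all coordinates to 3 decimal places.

v -2.913 0.045 3.259
v -2.487 0.073 2.743
v -1.627 0.815 4.361
v -2.679 0.398 2.74
v -2.945 0.611 2.902
v -3.201 0.644 3.177
v -3.366 0.487 3.478
v -3.386 0.19 3.71
v -3.257 -0.153 3.799
v -3.018 -0.434 3.716
v -2.746 -0.562 3.488
v -2.526 -0.498 3.187
v -2.43 -0.261 2.91
v -2.449 1.705 -1.889
v -1.948 1.633 -2.423
v -2.072 0.687 -1.397
v -1.571 0.615 -1.931
v -1.5 1.15 -1.43
v -1.733 1.778 -1.734
v -2.287 0.542 -2.086
v -2.52 1.17 -2.39
v -1.847 0.914 -2.545
v -1.361 1.29 -2.139
v -2.659 1.03 -1.681
v -2.173 1.406 -1.275
f 2 1 4
f 2 4 3
f 4 1 5
f 4 5 3
f 5 1 6
f 5 6 3
f 6 1 7
f 6 7 3
f 7 1 8
f 7 8 3
f 8 1 9
f 8 9 3
f 9 1 10
f 9 10 3
f 10 1 11
f 10 11 3
f 11 1 12
f 11 12 3
f 12 1 13
f 12 13 3
f 13 1 2
f 13 2 3
f 14 25 19
f 14 19 15
f 14 15 21
f 14 21 24
f 14 24 25
f 15 19 23
f 19 25 18
f 25 24 16
f 24 21 20
f 21 15 22
f 17 23 18
f 17 18 16
f 17 16 20
f 17 20 22
f 17 22 23
f 18 23 19
f 16 18 25
f 20 16 24
f 22 20 21
f 23 22 15



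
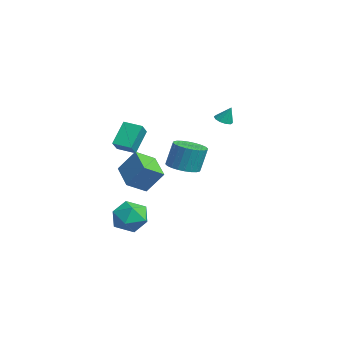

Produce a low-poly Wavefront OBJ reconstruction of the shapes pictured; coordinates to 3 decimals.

v 2.439 -3.777 -4.267
v 2.997 -2.91 -3.903
v 3.083 -4.75 -2.937
v 3.641 -3.883 -2.573
v 2.549 -3.899 -2.506
v 2.152 -3.297 -3.328
v 3.928 -4.363 -3.512
v 3.531 -3.761 -4.334
v 3.918 -3.272 -3.436
v 3.065 -2.985 -2.814
v 3.015 -4.675 -4.026
v 2.162 -4.388 -3.404
v -2.375 -1.791 -2.614
v -2.162 -2.952 -1.939
v -1.906 -0.954 -1.322
v -1.692 -2.115 -0.647
v -0.668 -1.825 -3.213
v -0.454 -2.986 -2.538
v -0.198 -0.988 -1.921
v 0.015 -2.149 -1.246
v -3.752 3.549 0.502
v -3.202 3.493 0.361
v -3.468 3.911 1.458
v -3.306 3.817 0.269
v -3.58 4.038 0.266
v -3.919 4.073 0.353
v -4.195 3.907 0.498
v -4.301 3.605 0.644
v -4.197 3.281 0.736
v -3.924 3.06 0.739
v -3.584 3.025 0.652
v -3.309 3.19 0.507
v -3.513 -1.972 0.554
v -2.741 -2.447 1.245
v -2.828 -1.133 0.364
v -2.055 -1.607 1.055
v -2.865 -2.793 -0.735
v -2.092 -3.267 -0.044
v -2.179 -1.953 -0.925
v -1.407 -2.428 -0.234
v 1.396 -0.479 -0.894
v 1.944 0.256 -1.101
v 1.973 0.653 0.387
v 1.424 -0.081 0.594
v 1.611 0.404 -1.134
v 1.64 0.802 0.354
v 1.244 0.418 -1.131
v 1.273 0.816 0.357
v 0.901 0.296 -1.091
v 0.93 0.693 0.396
v 0.633 0.055 -1.022
v 0.662 0.453 0.466
v 0.481 -0.266 -0.933
v 0.51 0.131 0.555
v 0.468 -0.621 -0.838
v 0.497 -0.223 0.65
v 0.597 -0.953 -0.752
v 0.625 -0.555 0.736
v 0.847 -1.213 -0.687
v 0.876 -0.816 0.801
v 1.18 -1.362 -0.654
v 1.209 -0.964 0.834
v 1.547 -1.376 -0.657
v 1.576 -0.978 0.831
v 1.89 -1.253 -0.696
v 1.919 -0.856 0.791
v 2.158 -1.013 -0.766
v 2.187 -0.615 0.722
v 2.31 -0.691 -0.855
v 2.339 -0.294 0.633
v 2.323 -0.337 -0.95
v 2.352 0.061 0.538
v 2.195 -0.005 -1.036
v 2.223 0.393 0.452
f 1 12 6
f 1 6 2
f 1 2 8
f 1 8 11
f 1 11 12
f 2 6 10
f 6 12 5
f 12 11 3
f 11 8 7
f 8 2 9
f 4 10 5
f 4 5 3
f 4 3 7
f 4 7 9
f 4 9 10
f 5 10 6
f 3 5 12
f 7 3 11
f 9 7 8
f 10 9 2
f 14 16 13
f 17 14 13
f 13 16 15
f 15 17 13
f 14 20 16
f 18 14 17
f 18 20 14
f 16 20 15
f 19 17 15
f 15 20 19
f 19 18 17
f 20 18 19
f 22 21 24
f 22 24 23
f 24 21 25
f 24 25 23
f 25 21 26
f 25 26 23
f 26 21 27
f 26 27 23
f 27 21 28
f 27 28 23
f 28 21 29
f 28 29 23
f 29 21 30
f 29 30 23
f 30 21 31
f 30 31 23
f 31 21 32
f 31 32 23
f 32 21 22
f 32 22 23
f 34 36 33
f 37 34 33
f 33 36 35
f 35 37 33
f 34 40 36
f 38 34 37
f 38 40 34
f 36 40 35
f 39 37 35
f 35 40 39
f 39 38 37
f 40 38 39
f 42 41 45
f 42 45 43
f 43 45 46
f 43 46 44
f 45 41 47
f 45 47 46
f 46 47 48
f 46 48 44
f 47 41 49
f 47 49 48
f 48 49 50
f 48 50 44
f 49 41 51
f 49 51 50
f 50 51 52
f 50 52 44
f 51 41 53
f 51 53 52
f 52 53 54
f 52 54 44
f 53 41 55
f 53 55 54
f 54 55 56
f 54 56 44
f 55 41 57
f 55 57 56
f 56 57 58
f 56 58 44
f 57 41 59
f 57 59 58
f 58 59 60
f 58 60 44
f 59 41 61
f 59 61 60
f 60 61 62
f 60 62 44
f 61 41 63
f 61 63 62
f 62 63 64
f 62 64 44
f 63 41 65
f 63 65 64
f 64 65 66
f 64 66 44
f 65 41 67
f 65 67 66
f 66 67 68
f 66 68 44
f 67 41 69
f 67 69 68
f 68 69 70
f 68 70 44
f 69 41 71
f 69 71 70
f 70 71 72
f 70 72 44
f 71 41 73
f 71 73 72
f 72 73 74
f 72 74 44
f 73 41 42
f 73 42 74
f 74 42 43
f 74 43 44



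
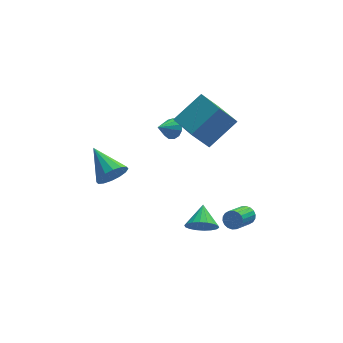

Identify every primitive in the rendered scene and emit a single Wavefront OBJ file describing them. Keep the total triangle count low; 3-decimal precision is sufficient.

v 2.184 -1.565 1.439
v 1.215 -1.616 2.697
v 1.694 0.393 1.141
v 0.724 0.342 2.4
v 3.816 -0.962 2.72
v 2.846 -1.013 3.979
v 3.325 0.996 2.423
v 2.356 0.945 3.681
v 4.075 -2.061 -4.241
v 4.493 -2.166 -3.839
v 3.524 -3.185 -3.097
v 3.105 -3.079 -3.499
v 4.362 -1.965 -3.734
v 3.392 -2.983 -2.992
v 4.173 -1.782 -3.73
v 3.203 -2.8 -2.988
v 3.965 -1.655 -3.827
v 2.995 -2.673 -3.085
v 3.779 -1.608 -4.006
v 2.809 -2.626 -3.264
v 3.651 -1.651 -4.232
v 2.681 -2.669 -3.49
v 3.607 -1.775 -4.459
v 2.638 -2.793 -3.717
v 3.656 -1.955 -4.643
v 2.687 -2.974 -3.901
v 3.788 -2.157 -4.748
v 2.818 -3.175 -4.006
v 3.977 -2.34 -4.752
v 3.007 -3.358 -4.01
v 4.185 -2.467 -4.655
v 3.215 -3.485 -3.913
v 4.371 -2.514 -4.476
v 3.401 -3.532 -3.734
v 4.499 -2.471 -4.25
v 3.529 -3.489 -3.508
v 4.542 -2.347 -4.023
v 3.573 -3.365 -3.281
v -2.498 0.699 -1.938
v -2.018 1.204 -2.598
v -3.162 2.501 -1.042
v -2.469 1.135 -2.793
v -2.929 0.948 -2.759
v -3.273 0.695 -2.505
v -3.409 0.443 -2.099
v -3.301 0.259 -1.65
v -2.978 0.193 -1.278
v -2.526 0.263 -1.084
v -2.067 0.449 -1.118
v -1.723 0.703 -1.372
v -1.587 0.955 -1.778
v -1.694 1.138 -2.227
v 1.089 -4.518 -2.253
v 1.875 -4.501 -2.671
v 1.431 -3.382 -1.567
v 1.643 -4.287 -2.91
v 1.302 -4.119 -3.02
v 0.918 -4.03 -2.977
v 0.569 -4.037 -2.791
v 0.322 -4.14 -2.498
v 0.228 -4.317 -2.157
v 0.304 -4.534 -1.835
v 0.536 -4.749 -1.595
v 0.877 -4.917 -1.486
v 1.261 -5.006 -1.529
v 1.61 -4.999 -1.715
v 1.857 -4.896 -2.007
v 1.951 -4.719 -2.349
v 1.151 2.459 -0.221
v 1.512 2.585 0.342
v 0.249 2.001 0.461
v 1.302 2.899 0.275
v 1.045 3.073 0.051
v 0.821 3.052 -0.259
v 0.702 2.843 -0.557
v 0.726 2.512 -0.749
v 0.884 2.164 -0.772
v 1.128 1.91 -0.621
v 1.379 1.83 -0.342
v 1.557 1.95 -0.025
v 1.607 2.232 0.23
f 2 4 1
f 5 2 1
f 1 4 3
f 3 5 1
f 2 8 4
f 6 2 5
f 6 8 2
f 4 8 3
f 7 5 3
f 3 8 7
f 7 6 5
f 8 6 7
f 10 9 13
f 10 13 11
f 11 13 14
f 11 14 12
f 13 9 15
f 13 15 14
f 14 15 16
f 14 16 12
f 15 9 17
f 15 17 16
f 16 17 18
f 16 18 12
f 17 9 19
f 17 19 18
f 18 19 20
f 18 20 12
f 19 9 21
f 19 21 20
f 20 21 22
f 20 22 12
f 21 9 23
f 21 23 22
f 22 23 24
f 22 24 12
f 23 9 25
f 23 25 24
f 24 25 26
f 24 26 12
f 25 9 27
f 25 27 26
f 26 27 28
f 26 28 12
f 27 9 29
f 27 29 28
f 28 29 30
f 28 30 12
f 29 9 31
f 29 31 30
f 30 31 32
f 30 32 12
f 31 9 33
f 31 33 32
f 32 33 34
f 32 34 12
f 33 9 35
f 33 35 34
f 34 35 36
f 34 36 12
f 35 9 37
f 35 37 36
f 36 37 38
f 36 38 12
f 37 9 10
f 37 10 38
f 38 10 11
f 38 11 12
f 40 39 42
f 40 42 41
f 42 39 43
f 42 43 41
f 43 39 44
f 43 44 41
f 44 39 45
f 44 45 41
f 45 39 46
f 45 46 41
f 46 39 47
f 46 47 41
f 47 39 48
f 47 48 41
f 48 39 49
f 48 49 41
f 49 39 50
f 49 50 41
f 50 39 51
f 50 51 41
f 51 39 52
f 51 52 41
f 52 39 40
f 52 40 41
f 54 53 56
f 54 56 55
f 56 53 57
f 56 57 55
f 57 53 58
f 57 58 55
f 58 53 59
f 58 59 55
f 59 53 60
f 59 60 55
f 60 53 61
f 60 61 55
f 61 53 62
f 61 62 55
f 62 53 63
f 62 63 55
f 63 53 64
f 63 64 55
f 64 53 65
f 64 65 55
f 65 53 66
f 65 66 55
f 66 53 67
f 66 67 55
f 67 53 68
f 67 68 55
f 68 53 54
f 68 54 55
f 70 69 72
f 70 72 71
f 72 69 73
f 72 73 71
f 73 69 74
f 73 74 71
f 74 69 75
f 74 75 71
f 75 69 76
f 75 76 71
f 76 69 77
f 76 77 71
f 77 69 78
f 77 78 71
f 78 69 79
f 78 79 71
f 79 69 80
f 79 80 71
f 80 69 81
f 80 81 71
f 81 69 70
f 81 70 71



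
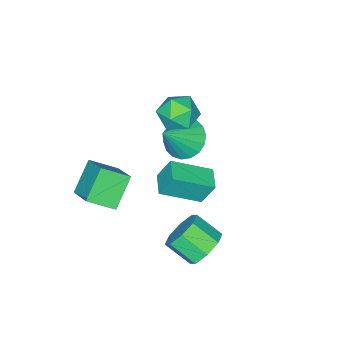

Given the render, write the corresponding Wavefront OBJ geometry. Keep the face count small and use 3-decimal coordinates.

v -0.092 -1.419 -1.237
v 0.771 -2.318 -0.537
v 0.553 -0.08 -0.311
v 1.416 -0.98 0.389
v 1.124 -1.18 -2.429
v 1.987 -2.08 -1.729
v 1.769 0.158 -1.503
v 2.632 -0.741 -0.803
v 0.66 4.173 -2.275
v 1.412 3.951 -2.863
v 1.712 2.825 -2.052
v 0.96 3.047 -1.465
v 1.611 4.408 -2.302
v 1.911 3.281 -1.492
v 1.253 4.727 -1.725
v 1.553 3.6 -0.915
v 0.547 4.722 -1.471
v 0.848 3.595 -0.661
v -0.092 4.395 -1.688
v 0.208 3.269 -0.877
v -0.291 3.939 -2.248
v 0.009 2.812 -1.438
v 0.067 3.62 -2.825
v 0.367 2.493 -2.015
v 0.772 3.625 -3.079
v 1.073 2.498 -2.269
v -0.213 0.701 -0.3
v -0.538 1.176 0.843
v -1.554 1.897 -1.179
v -1.88 2.372 -0.035
v 0.54 1.468 -0.405
v 0.214 1.943 0.739
v -0.802 2.664 -1.283
v -1.127 3.139 -0.14
v -2.675 1.008 2.34
v -1.688 1.179 2.21
v -2.352 -0.539 2.75
v -1.365 -0.368 2.62
v -1.855 0.063 3.39
v -2.055 1.019 3.137
v -1.985 -0.379 1.823
v -2.185 0.577 1.57
v -1.262 0.322 1.891
v -1.182 0.595 2.859
v -2.858 0.045 2.101
v -2.778 0.318 3.069
v -3.567 -0.66 -1.323
v -2.891 -1.139 -2.016
v -2.253 -0.78 0.043
v -2.789 -0.673 -2.073
v -2.842 -0.204 -1.981
v -3.038 0.175 -1.759
v -3.339 0.388 -1.451
v -3.685 0.394 -1.117
v -4.008 0.191 -0.825
v -4.243 -0.18 -0.631
v -4.345 -0.646 -0.574
v -4.293 -1.115 -0.666
v -4.097 -1.494 -0.888
v -3.796 -1.708 -1.196
v -3.45 -1.713 -1.529
v -3.127 -1.511 -1.822
f 2 4 1
f 5 2 1
f 1 4 3
f 3 5 1
f 2 8 4
f 6 2 5
f 6 8 2
f 4 8 3
f 7 5 3
f 3 8 7
f 7 6 5
f 8 6 7
f 10 9 13
f 10 13 11
f 11 13 14
f 11 14 12
f 13 9 15
f 13 15 14
f 14 15 16
f 14 16 12
f 15 9 17
f 15 17 16
f 16 17 18
f 16 18 12
f 17 9 19
f 17 19 18
f 18 19 20
f 18 20 12
f 19 9 21
f 19 21 20
f 20 21 22
f 20 22 12
f 21 9 23
f 21 23 22
f 22 23 24
f 22 24 12
f 23 9 25
f 23 25 24
f 24 25 26
f 24 26 12
f 25 9 10
f 25 10 26
f 26 10 11
f 26 11 12
f 28 30 27
f 31 28 27
f 27 30 29
f 29 31 27
f 28 34 30
f 32 28 31
f 32 34 28
f 30 34 29
f 33 31 29
f 29 34 33
f 33 32 31
f 34 32 33
f 35 46 40
f 35 40 36
f 35 36 42
f 35 42 45
f 35 45 46
f 36 40 44
f 40 46 39
f 46 45 37
f 45 42 41
f 42 36 43
f 38 44 39
f 38 39 37
f 38 37 41
f 38 41 43
f 38 43 44
f 39 44 40
f 37 39 46
f 41 37 45
f 43 41 42
f 44 43 36
f 48 47 50
f 48 50 49
f 50 47 51
f 50 51 49
f 51 47 52
f 51 52 49
f 52 47 53
f 52 53 49
f 53 47 54
f 53 54 49
f 54 47 55
f 54 55 49
f 55 47 56
f 55 56 49
f 56 47 57
f 56 57 49
f 57 47 58
f 57 58 49
f 58 47 59
f 58 59 49
f 59 47 60
f 59 60 49
f 60 47 61
f 60 61 49
f 61 47 62
f 61 62 49
f 62 47 48
f 62 48 49



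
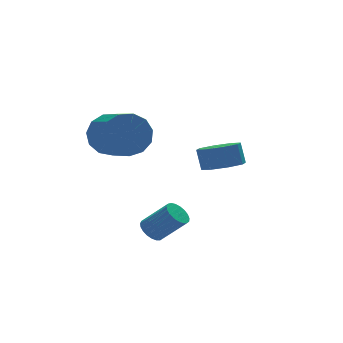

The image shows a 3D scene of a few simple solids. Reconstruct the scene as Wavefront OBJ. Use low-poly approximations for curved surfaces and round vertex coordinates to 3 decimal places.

v -3.439 1.619 3.106
v -3.037 1.976 4.031
v -3.018 0.378 4.639
v -3.421 0.021 3.714
v -3.637 1.991 4.089
v -3.618 0.393 4.698
v -4.174 1.888 3.835
v -4.155 0.29 4.444
v -4.478 1.7 3.35
v -4.459 0.102 3.959
v -4.452 1.486 2.787
v -4.433 -0.112 3.396
v -4.105 1.314 2.325
v -4.086 -0.284 2.934
v -3.546 1.239 2.111
v -3.527 -0.359 2.72
v -2.954 1.285 2.213
v -2.935 -0.313 2.822
v -2.515 1.436 2.598
v -2.496 -0.161 3.207
v -2.37 1.646 3.144
v -2.352 0.048 3.753
v -2.565 1.847 3.678
v -2.546 0.25 4.287
v -3.937 -3.324 0.101
v -3.596 -3.559 -0.306
v -2.803 -4.211 0.732
v -3.143 -3.976 1.139
v -3.484 -3.35 -0.261
v -2.691 -4.002 0.777
v -3.45 -3.137 -0.153
v -2.657 -3.789 0.885
v -3.5 -2.956 -0.002
v -2.707 -3.608 1.036
v -3.625 -2.839 0.168
v -2.832 -3.491 1.206
v -3.805 -2.806 0.326
v -3.012 -3.458 1.364
v -4.007 -2.862 0.445
v -3.214 -3.514 1.483
v -4.197 -2.998 0.504
v -3.404 -3.65 1.542
v -4.342 -3.191 0.494
v -3.549 -3.843 1.532
v -4.417 -3.406 0.416
v -3.623 -4.058 1.454
v -4.408 -3.608 0.283
v -3.615 -4.259 1.322
v -4.319 -3.76 0.119
v -3.526 -4.412 1.157
v -4.163 -3.837 -0.048
v -3.37 -4.489 0.99
v -3.968 -3.825 -0.19
v -3.175 -4.477 0.849
v -3.768 -3.727 -0.281
v -2.975 -4.379 0.757
v -0.3 -2.039 2.242
v 0.566 -2.213 2.349
v 0.527 -1.835 3.284
v -0.34 -1.661 3.178
v 0.454 -1.592 2.093
v 0.415 -1.213 3.028
v -0.1 -1.233 1.924
v -0.139 -0.854 2.86
v -0.771 -1.346 1.942
v -0.81 -0.967 2.878
v -1.167 -1.865 2.136
v -1.206 -1.487 3.071
v -1.055 -2.487 2.392
v -1.094 -2.108 3.327
v -0.501 -2.846 2.56
v -0.54 -2.467 3.496
v 0.17 -2.733 2.542
v 0.131 -2.354 3.478
f 2 1 5
f 2 5 3
f 3 5 6
f 3 6 4
f 5 1 7
f 5 7 6
f 6 7 8
f 6 8 4
f 7 1 9
f 7 9 8
f 8 9 10
f 8 10 4
f 9 1 11
f 9 11 10
f 10 11 12
f 10 12 4
f 11 1 13
f 11 13 12
f 12 13 14
f 12 14 4
f 13 1 15
f 13 15 14
f 14 15 16
f 14 16 4
f 15 1 17
f 15 17 16
f 16 17 18
f 16 18 4
f 17 1 19
f 17 19 18
f 18 19 20
f 18 20 4
f 19 1 21
f 19 21 20
f 20 21 22
f 20 22 4
f 21 1 23
f 21 23 22
f 22 23 24
f 22 24 4
f 23 1 2
f 23 2 24
f 24 2 3
f 24 3 4
f 26 25 29
f 26 29 27
f 27 29 30
f 27 30 28
f 29 25 31
f 29 31 30
f 30 31 32
f 30 32 28
f 31 25 33
f 31 33 32
f 32 33 34
f 32 34 28
f 33 25 35
f 33 35 34
f 34 35 36
f 34 36 28
f 35 25 37
f 35 37 36
f 36 37 38
f 36 38 28
f 37 25 39
f 37 39 38
f 38 39 40
f 38 40 28
f 39 25 41
f 39 41 40
f 40 41 42
f 40 42 28
f 41 25 43
f 41 43 42
f 42 43 44
f 42 44 28
f 43 25 45
f 43 45 44
f 44 45 46
f 44 46 28
f 45 25 47
f 45 47 46
f 46 47 48
f 46 48 28
f 47 25 49
f 47 49 48
f 48 49 50
f 48 50 28
f 49 25 51
f 49 51 50
f 50 51 52
f 50 52 28
f 51 25 53
f 51 53 52
f 52 53 54
f 52 54 28
f 53 25 55
f 53 55 54
f 54 55 56
f 54 56 28
f 55 25 26
f 55 26 56
f 56 26 27
f 56 27 28
f 58 57 61
f 58 61 59
f 59 61 62
f 59 62 60
f 61 57 63
f 61 63 62
f 62 63 64
f 62 64 60
f 63 57 65
f 63 65 64
f 64 65 66
f 64 66 60
f 65 57 67
f 65 67 66
f 66 67 68
f 66 68 60
f 67 57 69
f 67 69 68
f 68 69 70
f 68 70 60
f 69 57 71
f 69 71 70
f 70 71 72
f 70 72 60
f 71 57 73
f 71 73 72
f 72 73 74
f 72 74 60
f 73 57 58
f 73 58 74
f 74 58 59
f 74 59 60



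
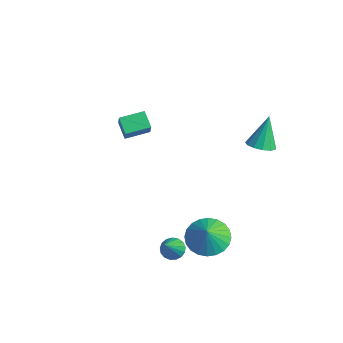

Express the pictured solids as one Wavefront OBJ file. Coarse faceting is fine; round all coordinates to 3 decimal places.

v 1.922 -2.718 -2.794
v 2.173 -3.107 -3.175
v 2.618 -3.802 -1.226
v 2.378 -2.912 -3.131
v 2.479 -2.672 -3.01
v 2.453 -2.442 -2.84
v 2.304 -2.276 -2.659
v 2.068 -2.211 -2.509
v 1.798 -2.262 -2.424
v 1.557 -2.417 -2.424
v 1.399 -2.642 -2.509
v 1.361 -2.883 -2.659
v 1.451 -3.087 -2.84
v 1.649 -3.206 -3.011
v 1.91 -3.214 -3.132
v -3.181 -1.273 0.968
v -3.954 -1.018 1.496
v -2.685 -0.128 1.142
v -3.457 0.127 1.67
v -2.683 -1.627 1.87
v -3.455 -1.372 2.398
v -2.186 -0.482 2.044
v -2.959 -0.227 2.572
v 3.015 1.602 2.989
v 3.718 1.545 3.132
v 2.765 2.318 4.511
v 3.667 1.906 2.953
v 3.408 2.17 2.787
v 3.025 2.254 2.684
v 2.638 2.131 2.678
v 2.371 1.84 2.772
v 2.309 1.474 2.934
v 2.47 1.148 3.113
v 2.805 0.966 3.254
v 3.206 0.987 3.31
v 3.547 1.202 3.265
v 2.369 -0.966 -2.72
v 3.335 -0.51 -2.88
v 2.711 -1.354 -1.76
v 3.129 -0.2 -2.682
v 2.808 -0.007 -2.489
v 2.42 0.04 -2.332
v 2.025 -0.066 -2.233
v 1.681 -0.309 -2.209
v 1.442 -0.652 -2.262
v 1.345 -1.043 -2.385
v 1.403 -1.422 -2.559
v 1.608 -1.732 -2.758
v 1.929 -1.925 -2.95
v 2.317 -1.973 -3.108
v 2.713 -1.867 -3.206
v 3.057 -1.624 -3.231
v 3.295 -1.281 -3.177
v 3.393 -0.89 -3.054
f 2 1 4
f 2 4 3
f 4 1 5
f 4 5 3
f 5 1 6
f 5 6 3
f 6 1 7
f 6 7 3
f 7 1 8
f 7 8 3
f 8 1 9
f 8 9 3
f 9 1 10
f 9 10 3
f 10 1 11
f 10 11 3
f 11 1 12
f 11 12 3
f 12 1 13
f 12 13 3
f 13 1 14
f 13 14 3
f 14 1 15
f 14 15 3
f 15 1 2
f 15 2 3
f 17 19 16
f 20 17 16
f 16 19 18
f 18 20 16
f 17 23 19
f 21 17 20
f 21 23 17
f 19 23 18
f 22 20 18
f 18 23 22
f 22 21 20
f 23 21 22
f 25 24 27
f 25 27 26
f 27 24 28
f 27 28 26
f 28 24 29
f 28 29 26
f 29 24 30
f 29 30 26
f 30 24 31
f 30 31 26
f 31 24 32
f 31 32 26
f 32 24 33
f 32 33 26
f 33 24 34
f 33 34 26
f 34 24 35
f 34 35 26
f 35 24 36
f 35 36 26
f 36 24 25
f 36 25 26
f 38 37 40
f 38 40 39
f 40 37 41
f 40 41 39
f 41 37 42
f 41 42 39
f 42 37 43
f 42 43 39
f 43 37 44
f 43 44 39
f 44 37 45
f 44 45 39
f 45 37 46
f 45 46 39
f 46 37 47
f 46 47 39
f 47 37 48
f 47 48 39
f 48 37 49
f 48 49 39
f 49 37 50
f 49 50 39
f 50 37 51
f 50 51 39
f 51 37 52
f 51 52 39
f 52 37 53
f 52 53 39
f 53 37 54
f 53 54 39
f 54 37 38
f 54 38 39



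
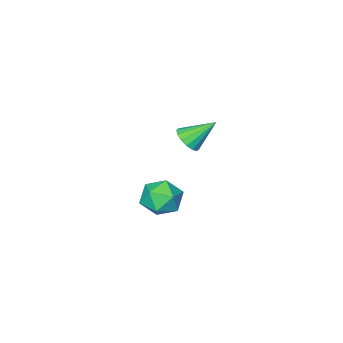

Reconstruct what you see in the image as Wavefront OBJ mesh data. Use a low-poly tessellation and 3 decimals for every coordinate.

v -3.215 -0.166 -3.469
v -2.42 0.329 -4.315
v -1.9 -1.689 -3.125
v -1.105 -1.194 -3.971
v -1.311 -0.602 -2.876
v -2.123 0.34 -3.088
v -2.197 -1.7 -4.352
v -3.009 -0.758 -4.564
v -1.79 -0.618 -4.86
v -1.243 0.06 -3.948
v -3.077 -1.42 -3.492
v -2.53 -0.742 -2.58
v -1.603 2.12 2.367
v -0.929 2.422 2.767
v -2.717 2.96 3.613
v -1.03 2.725 2.472
v -1.284 2.866 2.149
v -1.624 2.807 1.885
v -1.959 2.564 1.75
v -2.198 2.202 1.78
v -2.277 1.818 1.968
v -2.176 1.515 2.263
v -1.921 1.374 2.586
v -1.581 1.433 2.85
v -1.247 1.676 2.985
v -1.008 2.038 2.955
f 1 12 6
f 1 6 2
f 1 2 8
f 1 8 11
f 1 11 12
f 2 6 10
f 6 12 5
f 12 11 3
f 11 8 7
f 8 2 9
f 4 10 5
f 4 5 3
f 4 3 7
f 4 7 9
f 4 9 10
f 5 10 6
f 3 5 12
f 7 3 11
f 9 7 8
f 10 9 2
f 14 13 16
f 14 16 15
f 16 13 17
f 16 17 15
f 17 13 18
f 17 18 15
f 18 13 19
f 18 19 15
f 19 13 20
f 19 20 15
f 20 13 21
f 20 21 15
f 21 13 22
f 21 22 15
f 22 13 23
f 22 23 15
f 23 13 24
f 23 24 15
f 24 13 25
f 24 25 15
f 25 13 26
f 25 26 15
f 26 13 14
f 26 14 15



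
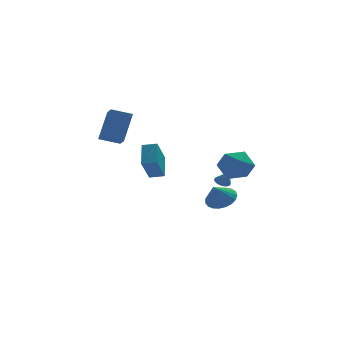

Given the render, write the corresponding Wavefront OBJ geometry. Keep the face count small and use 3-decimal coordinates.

v -0.903 2.971 -1.757
v -1.607 1.926 -0.128
v -0.587 4.389 -0.712
v -1.291 3.344 0.918
v 0.011 2.636 -1.578
v -0.693 1.591 0.052
v 0.327 4.054 -0.532
v -0.377 3.009 1.097
v 3.97 4.036 -4.394
v 4.484 4.806 -3.818
v 3.33 3.544 -3.166
v 4.099 5.016 -3.934
v 3.693 5.057 -4.13
v 3.334 4.921 -4.371
v 3.085 4.632 -4.616
v 2.989 4.241 -4.823
v 3.063 3.814 -4.956
v 3.294 3.425 -4.992
v 3.641 3.142 -4.924
v 4.046 3.014 -4.765
v 4.437 3.062 -4.541
v 4.748 3.279 -4.292
v 4.924 3.627 -4.061
v 4.935 4.046 -3.888
v 4.779 4.462 -3.801
v 2.491 -2.415 -0.31
v 2.883 -2.683 -0.545
v 2.789 -2.805 0.63
v 2.985 -2.477 -0.492
v 2.989 -2.259 -0.403
v 2.894 -2.072 -0.295
v 2.72 -1.952 -0.191
v 2.5 -1.925 -0.11
v 2.279 -1.994 -0.068
v 2.099 -2.147 -0.075
v 1.997 -2.353 -0.128
v 1.993 -2.572 -0.217
v 2.088 -2.759 -0.324
v 2.262 -2.878 -0.429
v 2.482 -2.906 -0.51
v 2.704 -2.836 -0.552
v 2.898 -2.601 1.979
v 3.555 -3.517 2.473
v 2.445 -3.763 0.427
v 3.102 -4.679 0.921
v 2.05 -4.323 1.449
v 2.329 -3.605 2.408
v 3.671 -3.675 0.492
v 3.95 -2.957 1.451
v 4.033 -4.18 1.554
v 3.031 -4.58 2.145
v 2.969 -2.7 0.755
v 1.967 -3.1 1.346
v -3.214 -1.022 2.951
v -4.505 -0.808 3.356
v -3.209 0.24 2.3
v -4.5 0.454 2.705
v -2.48 -0.074 4.795
v -3.771 0.14 5.2
v -2.475 1.188 4.144
v -3.766 1.402 4.549
f 2 4 1
f 5 2 1
f 1 4 3
f 3 5 1
f 2 8 4
f 6 2 5
f 6 8 2
f 4 8 3
f 7 5 3
f 3 8 7
f 7 6 5
f 8 6 7
f 10 9 12
f 10 12 11
f 12 9 13
f 12 13 11
f 13 9 14
f 13 14 11
f 14 9 15
f 14 15 11
f 15 9 16
f 15 16 11
f 16 9 17
f 16 17 11
f 17 9 18
f 17 18 11
f 18 9 19
f 18 19 11
f 19 9 20
f 19 20 11
f 20 9 21
f 20 21 11
f 21 9 22
f 21 22 11
f 22 9 23
f 22 23 11
f 23 9 24
f 23 24 11
f 24 9 25
f 24 25 11
f 25 9 10
f 25 10 11
f 27 26 29
f 27 29 28
f 29 26 30
f 29 30 28
f 30 26 31
f 30 31 28
f 31 26 32
f 31 32 28
f 32 26 33
f 32 33 28
f 33 26 34
f 33 34 28
f 34 26 35
f 34 35 28
f 35 26 36
f 35 36 28
f 36 26 37
f 36 37 28
f 37 26 38
f 37 38 28
f 38 26 39
f 38 39 28
f 39 26 40
f 39 40 28
f 40 26 41
f 40 41 28
f 41 26 27
f 41 27 28
f 42 53 47
f 42 47 43
f 42 43 49
f 42 49 52
f 42 52 53
f 43 47 51
f 47 53 46
f 53 52 44
f 52 49 48
f 49 43 50
f 45 51 46
f 45 46 44
f 45 44 48
f 45 48 50
f 45 50 51
f 46 51 47
f 44 46 53
f 48 44 52
f 50 48 49
f 51 50 43
f 55 57 54
f 58 55 54
f 54 57 56
f 56 58 54
f 55 61 57
f 59 55 58
f 59 61 55
f 57 61 56
f 60 58 56
f 56 61 60
f 60 59 58
f 61 59 60



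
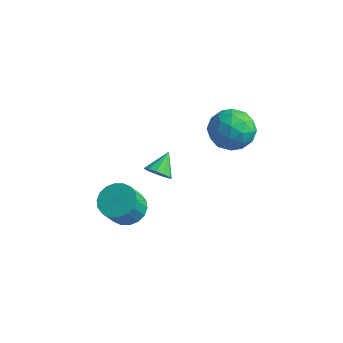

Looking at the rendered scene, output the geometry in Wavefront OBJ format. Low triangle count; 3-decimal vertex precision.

v -1.469 -2.433 -2.572
v -0.489 -2.428 -2.568
v -0.491 -3.242 -1.284
v -1.471 -3.247 -1.288
v -0.589 -2.07 -2.341
v -0.59 -2.883 -1.057
v -0.863 -1.783 -2.159
v -0.864 -2.597 -0.875
v -1.257 -1.625 -2.059
v -1.259 -2.439 -0.776
v -1.694 -1.627 -2.061
v -1.695 -2.441 -0.777
v -2.085 -1.789 -2.164
v -2.086 -2.603 -0.88
v -2.355 -2.078 -2.348
v -2.356 -2.892 -1.064
v -2.449 -2.438 -2.576
v -2.451 -3.252 -1.292
v -2.35 -2.797 -2.803
v -2.351 -3.61 -1.519
v -2.076 -3.083 -2.985
v -2.077 -3.897 -1.701
v -1.681 -3.241 -3.084
v -1.683 -4.055 -1.801
v -1.245 -3.239 -3.083
v -1.246 -4.053 -1.799
v -0.854 -3.077 -2.98
v -0.855 -3.891 -1.696
v -0.584 -2.788 -2.796
v -0.585 -3.602 -1.512
v -1.989 0.614 -2.593
v -1.611 1.013 -3.088
v -2.111 1.706 -1.807
v -2.013 1.045 -3.194
v -2.407 0.94 -3.11
v -2.669 0.732 -2.861
v -2.715 0.486 -2.527
v -2.531 0.282 -2.214
v -2.175 0.182 -2.021
v -1.76 0.22 -2.01
v -1.417 0.384 -2.184
v -1.257 0.62 -2.488
v -1.329 0.855 -2.825
v -0.005 3.09 0.304
v 0.798 3.784 0.946
v 1.002 1.436 0.834
v 1.805 2.13 1.476
v 0.634 2.01 1.871
v 0.013 3.032 1.543
v 1.787 2.188 0.237
v 1.166 3.21 -0.091
v 1.906 3.227 0.905
v 1.193 3.117 1.914
v 0.607 2.103 -0.134
v -0.106 1.993 0.875
v 0.309 3.582 0.578
v 1.491 1.638 1.202
v 0.804 1.567 1.434
v 1.276 1.975 1.811
v -0.153 3.14 0.929
v 0.319 3.549 1.307
v 0.222 2.506 1.85
v 1.481 1.671 0.473
v 1.953 2.08 0.851
v 0.524 3.245 -0.031
v 0.996 3.653 0.346
v 1.578 2.714 -0.07
v 1.432 3.663 0.931
v 2.023 2.69 1.243
v 2.013 2.724 0.515
v 1.647 3.325 0.322
v 1.013 3.598 1.525
v 1.604 2.626 1.837
v 0.916 2.555 2.069
v 0.551 3.156 1.876
v 1.664 3.27 1.501
v 0.196 2.594 -0.057
v 0.787 1.622 0.255
v 1.249 2.064 -0.096
v 0.884 2.665 -0.289
v -0.223 2.53 0.537
v 0.368 1.557 0.849
v 0.153 1.895 1.458
v -0.213 2.496 1.265
v 0.136 1.95 0.279
f 2 1 5
f 2 5 3
f 3 5 6
f 3 6 4
f 5 1 7
f 5 7 6
f 6 7 8
f 6 8 4
f 7 1 9
f 7 9 8
f 8 9 10
f 8 10 4
f 9 1 11
f 9 11 10
f 10 11 12
f 10 12 4
f 11 1 13
f 11 13 12
f 12 13 14
f 12 14 4
f 13 1 15
f 13 15 14
f 14 15 16
f 14 16 4
f 15 1 17
f 15 17 16
f 16 17 18
f 16 18 4
f 17 1 19
f 17 19 18
f 18 19 20
f 18 20 4
f 19 1 21
f 19 21 20
f 20 21 22
f 20 22 4
f 21 1 23
f 21 23 22
f 22 23 24
f 22 24 4
f 23 1 25
f 23 25 24
f 24 25 26
f 24 26 4
f 25 1 27
f 25 27 26
f 26 27 28
f 26 28 4
f 27 1 29
f 27 29 28
f 28 29 30
f 28 30 4
f 29 1 2
f 29 2 30
f 30 2 3
f 30 3 4
f 32 31 34
f 32 34 33
f 34 31 35
f 34 35 33
f 35 31 36
f 35 36 33
f 36 31 37
f 36 37 33
f 37 31 38
f 37 38 33
f 38 31 39
f 38 39 33
f 39 31 40
f 39 40 33
f 40 31 41
f 40 41 33
f 41 31 42
f 41 42 33
f 42 31 43
f 42 43 33
f 43 31 32
f 43 32 33
f 44 81 60
f 81 55 84
f 60 84 49
f 81 84 60
f 44 60 56
f 60 49 61
f 56 61 45
f 60 61 56
f 44 56 65
f 56 45 66
f 65 66 51
f 56 66 65
f 44 65 77
f 65 51 80
f 77 80 54
f 65 80 77
f 44 77 81
f 77 54 85
f 81 85 55
f 77 85 81
f 45 61 72
f 61 49 75
f 72 75 53
f 61 75 72
f 49 84 62
f 84 55 83
f 62 83 48
f 84 83 62
f 55 85 82
f 85 54 78
f 82 78 46
f 85 78 82
f 54 80 79
f 80 51 67
f 79 67 50
f 80 67 79
f 51 66 71
f 66 45 68
f 71 68 52
f 66 68 71
f 47 73 59
f 73 53 74
f 59 74 48
f 73 74 59
f 47 59 57
f 59 48 58
f 57 58 46
f 59 58 57
f 47 57 64
f 57 46 63
f 64 63 50
f 57 63 64
f 47 64 69
f 64 50 70
f 69 70 52
f 64 70 69
f 47 69 73
f 69 52 76
f 73 76 53
f 69 76 73
f 48 74 62
f 74 53 75
f 62 75 49
f 74 75 62
f 46 58 82
f 58 48 83
f 82 83 55
f 58 83 82
f 50 63 79
f 63 46 78
f 79 78 54
f 63 78 79
f 52 70 71
f 70 50 67
f 71 67 51
f 70 67 71
f 53 76 72
f 76 52 68
f 72 68 45
f 76 68 72



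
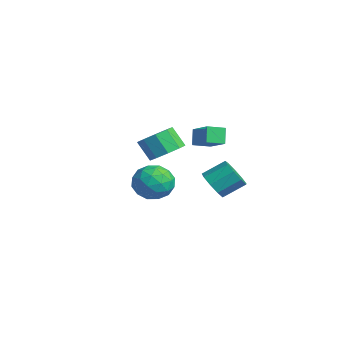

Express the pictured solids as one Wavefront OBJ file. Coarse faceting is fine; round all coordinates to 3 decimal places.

v -1.542 1.586 3.304
v -0.362 1.756 3.894
v -1.555 2.428 3.087
v -0.375 2.599 3.677
v -1.145 1.401 2.563
v 0.035 1.572 3.153
v -1.158 2.244 2.346
v 0.022 2.414 2.936
v 0.783 -0.436 3.134
v 1.403 -0.148 3.605
v 0.897 -0.516 4.497
v 0.277 -0.804 4.026
v 1.005 0.251 3.543
v 0.498 -0.116 4.435
v 0.503 0.329 3.289
v -0.004 -0.038 4.182
v 0.132 0.049 2.963
v -0.375 -0.319 3.856
v 0.066 -0.459 2.717
v -0.441 -0.826 3.61
v 0.336 -0.955 2.666
v -0.171 -1.323 3.558
v 0.815 -1.209 2.833
v 0.308 -1.577 3.726
v 1.28 -1.102 3.142
v 0.773 -1.469 4.034
v 1.512 -0.683 3.446
v 1.005 -1.05 4.339
v -3.48 1.242 0.124
v -2.663 0.66 0.308
v -3.937 0.22 -1.088
v -3.12 -0.362 -0.904
v -3.879 -0.321 -0.225
v -3.597 0.312 0.524
v -3.003 0.568 -1.304
v -2.721 1.201 -0.555
v -2.368 0.244 -0.575
v -2.91 -0.306 0.092
v -3.69 1.186 -0.872
v -4.232 0.636 -0.205
v -3.032 1.041 0.322
v -3.568 -0.161 -1.102
v -4.015 -0.137 -0.703
v -3.534 -0.479 -0.595
v -3.581 0.836 0.45
v -3.1 0.494 0.558
v -3.815 -0.082 0.245
v -3.5 0.386 -1.338
v -3.019 0.044 -1.23
v -3.066 1.359 -0.185
v -2.585 1.017 -0.077
v -2.785 0.962 -1.025
v -2.378 0.454 -0.089
v -2.646 -0.147 -0.801
v -2.578 0.4 -1.036
v -2.412 0.772 -0.596
v -2.696 0.131 0.304
v -2.964 -0.47 -0.409
v -3.411 -0.445 -0.009
v -3.245 -0.074 0.431
v -2.523 -0.114 -0.215
v -3.636 1.35 -0.371
v -3.904 0.749 -1.084
v -3.355 0.954 -1.211
v -3.189 1.325 -0.771
v -3.954 1.027 0.021
v -4.222 0.426 -0.691
v -4.188 0.108 -0.184
v -4.022 0.48 0.256
v -4.077 0.994 -0.565
v 1.86 1.114 1.462
v 2.431 1.32 1.005
v 2.611 2.273 1.661
v 2.04 2.066 2.118
v 1.984 1.523 0.834
v 2.164 2.475 1.489
v 1.479 1.534 0.956
v 1.659 2.486 1.612
v 1.152 1.348 1.316
v 1.332 2.301 1.971
v 1.157 1.053 1.744
v 1.337 2.006 2.399
v 1.49 0.786 2.04
v 1.67 1.739 2.695
v 1.997 0.673 2.066
v 2.177 1.625 2.721
v 2.439 0.765 1.809
v 2.619 1.718 2.465
v 2.611 1.021 1.391
v 2.791 1.974 2.046
f 2 4 1
f 5 2 1
f 1 4 3
f 3 5 1
f 2 8 4
f 6 2 5
f 6 8 2
f 4 8 3
f 7 5 3
f 3 8 7
f 7 6 5
f 8 6 7
f 10 9 13
f 10 13 11
f 11 13 14
f 11 14 12
f 13 9 15
f 13 15 14
f 14 15 16
f 14 16 12
f 15 9 17
f 15 17 16
f 16 17 18
f 16 18 12
f 17 9 19
f 17 19 18
f 18 19 20
f 18 20 12
f 19 9 21
f 19 21 20
f 20 21 22
f 20 22 12
f 21 9 23
f 21 23 22
f 22 23 24
f 22 24 12
f 23 9 25
f 23 25 24
f 24 25 26
f 24 26 12
f 25 9 27
f 25 27 26
f 26 27 28
f 26 28 12
f 27 9 10
f 27 10 28
f 28 10 11
f 28 11 12
f 29 66 45
f 66 40 69
f 45 69 34
f 66 69 45
f 29 45 41
f 45 34 46
f 41 46 30
f 45 46 41
f 29 41 50
f 41 30 51
f 50 51 36
f 41 51 50
f 29 50 62
f 50 36 65
f 62 65 39
f 50 65 62
f 29 62 66
f 62 39 70
f 66 70 40
f 62 70 66
f 30 46 57
f 46 34 60
f 57 60 38
f 46 60 57
f 34 69 47
f 69 40 68
f 47 68 33
f 69 68 47
f 40 70 67
f 70 39 63
f 67 63 31
f 70 63 67
f 39 65 64
f 65 36 52
f 64 52 35
f 65 52 64
f 36 51 56
f 51 30 53
f 56 53 37
f 51 53 56
f 32 58 44
f 58 38 59
f 44 59 33
f 58 59 44
f 32 44 42
f 44 33 43
f 42 43 31
f 44 43 42
f 32 42 49
f 42 31 48
f 49 48 35
f 42 48 49
f 32 49 54
f 49 35 55
f 54 55 37
f 49 55 54
f 32 54 58
f 54 37 61
f 58 61 38
f 54 61 58
f 33 59 47
f 59 38 60
f 47 60 34
f 59 60 47
f 31 43 67
f 43 33 68
f 67 68 40
f 43 68 67
f 35 48 64
f 48 31 63
f 64 63 39
f 48 63 64
f 37 55 56
f 55 35 52
f 56 52 36
f 55 52 56
f 38 61 57
f 61 37 53
f 57 53 30
f 61 53 57
f 72 71 75
f 72 75 73
f 73 75 76
f 73 76 74
f 75 71 77
f 75 77 76
f 76 77 78
f 76 78 74
f 77 71 79
f 77 79 78
f 78 79 80
f 78 80 74
f 79 71 81
f 79 81 80
f 80 81 82
f 80 82 74
f 81 71 83
f 81 83 82
f 82 83 84
f 82 84 74
f 83 71 85
f 83 85 84
f 84 85 86
f 84 86 74
f 85 71 87
f 85 87 86
f 86 87 88
f 86 88 74
f 87 71 89
f 87 89 88
f 88 89 90
f 88 90 74
f 89 71 72
f 89 72 90
f 90 72 73
f 90 73 74

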